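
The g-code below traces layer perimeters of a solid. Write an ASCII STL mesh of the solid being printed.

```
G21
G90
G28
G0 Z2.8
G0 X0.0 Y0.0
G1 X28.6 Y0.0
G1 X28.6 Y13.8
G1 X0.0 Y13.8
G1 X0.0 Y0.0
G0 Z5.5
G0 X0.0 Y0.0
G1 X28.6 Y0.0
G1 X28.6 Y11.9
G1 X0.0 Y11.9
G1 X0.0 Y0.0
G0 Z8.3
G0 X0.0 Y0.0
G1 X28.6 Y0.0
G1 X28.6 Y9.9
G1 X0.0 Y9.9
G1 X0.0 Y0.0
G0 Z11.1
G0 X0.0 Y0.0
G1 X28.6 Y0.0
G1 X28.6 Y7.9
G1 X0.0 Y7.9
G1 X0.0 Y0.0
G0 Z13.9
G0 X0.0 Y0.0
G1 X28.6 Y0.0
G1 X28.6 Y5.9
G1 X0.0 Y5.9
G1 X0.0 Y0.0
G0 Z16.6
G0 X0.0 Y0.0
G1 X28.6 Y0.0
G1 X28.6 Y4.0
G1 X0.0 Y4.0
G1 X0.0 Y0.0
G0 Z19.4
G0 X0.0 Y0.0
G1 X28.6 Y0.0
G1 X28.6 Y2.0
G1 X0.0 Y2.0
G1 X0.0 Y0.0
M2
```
solid part
  facet normal 0.0000 0.0000 -1.0000
    outer loop
      vertex 28.6 15.8 0.0
      vertex 28.6 0.0 0.0
      vertex 0.0 0.0 0.0
    endloop
  endfacet
  facet normal 0.0000 0.0000 -1.0000
    outer loop
      vertex 0.0 15.8 0.0
      vertex 28.6 15.8 0.0
      vertex 0.0 0.0 0.0
    endloop
  endfacet
  facet normal 0.0000 -1.0000 0.0000
    outer loop
      vertex 0.0 0.0 0.0
      vertex 28.6 0.0 0.0
      vertex 28.6 0.0 22.2
    endloop
  endfacet
  facet normal 0.0000 -1.0000 0.0000
    outer loop
      vertex 0.0 0.0 0.0
      vertex 28.6 0.0 22.2
      vertex 0.0 0.0 22.2
    endloop
  endfacet
  facet normal 0.0000 0.8147 0.5798
    outer loop
      vertex 0.0 0.0 22.2
      vertex 28.6 0.0 22.2
      vertex 28.6 15.8 0.0
    endloop
  endfacet
  facet normal 0.0000 0.8147 0.5798
    outer loop
      vertex 0.0 0.0 22.2
      vertex 28.6 15.8 0.0
      vertex 0.0 15.8 0.0
    endloop
  endfacet
  facet normal -1.0000 0.0000 0.0000
    outer loop
      vertex 0.0 0.0 22.2
      vertex 0.0 15.8 0.0
      vertex 0.0 0.0 0.0
    endloop
  endfacet
  facet normal 1.0000 0.0000 0.0000
    outer loop
      vertex 28.6 0.0 0.0
      vertex 28.6 15.8 0.0
      vertex 28.6 0.0 22.2
    endloop
  endfacet
endsolid part

The G0 Z moves step by Δz≈2.8 mm. The G1 loops shrink linearly with z, so the solid tapers from its base footprint up to z≈22.2. Closing with a flat bottom cap and the tapered top and triangulating gives 8 facets — a wedge (ramp): 28.6 × 15.8 mm base, rising to 22.2 mm along the y=0 edge and sloping linearly to z=0 at y=15.8.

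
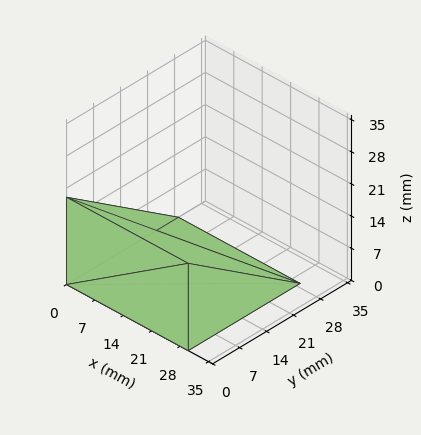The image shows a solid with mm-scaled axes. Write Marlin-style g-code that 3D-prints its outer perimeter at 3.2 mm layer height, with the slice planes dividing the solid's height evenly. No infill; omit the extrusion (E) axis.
Reading the render: the shape is a wedge (ramp): 30 × 29 mm base, rising to 19 mm along the y=0 edge and sloping linearly to z=0 at y=29 (dimensions read to the nearest mm from the axis ticks). For the g-code, the solid's height is divided into equal slices at the stated Δz and each level perimeter traced with G1 moves after a G0 lift.

; perimeter-only toolpath
G21 ; units = mm
G90 ; absolute positioning
G28 ; home
; layer 1
G0 Z3.2
G0 X0.0 Y0.0
G1 X30.0 Y0.0
G1 X30.0 Y24.2
G1 X0.0 Y24.2
G1 X0.0 Y0.0
; layer 2
G0 Z6.3
G0 X0.0 Y0.0
G1 X30.0 Y0.0
G1 X30.0 Y19.3
G1 X0.0 Y19.3
G1 X0.0 Y0.0
; layer 3
G0 Z9.5
G0 X0.0 Y0.0
G1 X30.0 Y0.0
G1 X30.0 Y14.5
G1 X0.0 Y14.5
G1 X0.0 Y0.0
; layer 4
G0 Z12.7
G0 X0.0 Y0.0
G1 X30.0 Y0.0
G1 X30.0 Y9.7
G1 X0.0 Y9.7
G1 X0.0 Y0.0
; layer 5
G0 Z15.8
G0 X0.0 Y0.0
G1 X30.0 Y0.0
G1 X30.0 Y4.8
G1 X0.0 Y4.8
G1 X0.0 Y0.0
M2 ; end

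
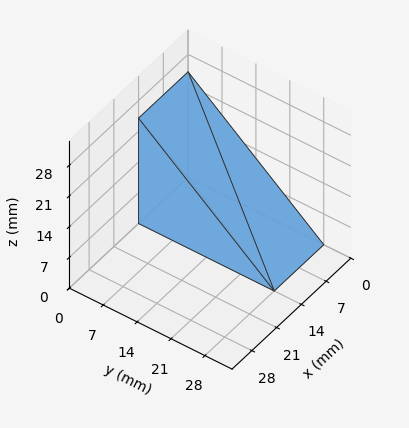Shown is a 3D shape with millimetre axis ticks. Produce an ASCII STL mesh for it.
Reading the render: the shape is a wedge (ramp): 14 × 28 mm base, rising to 24 mm along the y=0 edge and sloping linearly to z=0 at y=28 (dimensions read to the nearest mm from the axis ticks). For the STL, each face is triangulated and given an outward normal.

solid part
  facet normal 0.0000 0.0000 -1.0000
    outer loop
      vertex 14.00 28.00 0.00
      vertex 14.00 0.00 0.00
      vertex 0.00 0.00 0.00
    endloop
  endfacet
  facet normal 0.0000 0.0000 -1.0000
    outer loop
      vertex 0.00 28.00 0.00
      vertex 14.00 28.00 0.00
      vertex 0.00 0.00 0.00
    endloop
  endfacet
  facet normal 0.0000 -1.0000 0.0000
    outer loop
      vertex 0.00 0.00 0.00
      vertex 14.00 0.00 0.00
      vertex 14.00 0.00 24.00
    endloop
  endfacet
  facet normal 0.0000 -1.0000 0.0000
    outer loop
      vertex 0.00 0.00 0.00
      vertex 14.00 0.00 24.00
      vertex 0.00 0.00 24.00
    endloop
  endfacet
  facet normal 0.0000 0.6508 0.7593
    outer loop
      vertex 0.00 0.00 24.00
      vertex 14.00 0.00 24.00
      vertex 14.00 28.00 0.00
    endloop
  endfacet
  facet normal 0.0000 0.6508 0.7593
    outer loop
      vertex 0.00 0.00 24.00
      vertex 14.00 28.00 0.00
      vertex 0.00 28.00 0.00
    endloop
  endfacet
  facet normal -1.0000 0.0000 0.0000
    outer loop
      vertex 0.00 0.00 24.00
      vertex 0.00 28.00 0.00
      vertex 0.00 0.00 0.00
    endloop
  endfacet
  facet normal 1.0000 0.0000 0.0000
    outer loop
      vertex 14.00 0.00 0.00
      vertex 14.00 28.00 0.00
      vertex 14.00 0.00 24.00
    endloop
  endfacet
endsolid part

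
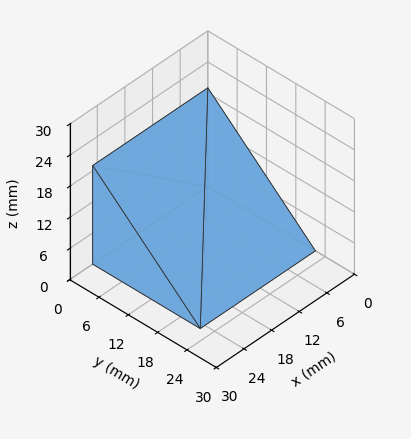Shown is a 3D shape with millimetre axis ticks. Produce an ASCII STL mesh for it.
Reading the render: the shape is a wedge (ramp): 25 × 22 mm base, rising to 19 mm along the y=0 edge and sloping linearly to z=0 at y=22 (dimensions read to the nearest mm from the axis ticks). For the STL, each face is triangulated and given an outward normal.

solid part
  facet normal 0.0000 0.0000 -1.0000
    outer loop
      vertex 25.0 22.0 0.0
      vertex 25.0 0.0 0.0
      vertex 0.0 0.0 0.0
    endloop
  endfacet
  facet normal 0.0000 0.0000 -1.0000
    outer loop
      vertex 0.0 22.0 0.0
      vertex 25.0 22.0 0.0
      vertex 0.0 0.0 0.0
    endloop
  endfacet
  facet normal 0.0000 -1.0000 0.0000
    outer loop
      vertex 0.0 0.0 0.0
      vertex 25.0 0.0 0.0
      vertex 25.0 0.0 19.0
    endloop
  endfacet
  facet normal 0.0000 -1.0000 0.0000
    outer loop
      vertex 0.0 0.0 0.0
      vertex 25.0 0.0 19.0
      vertex 0.0 0.0 19.0
    endloop
  endfacet
  facet normal 0.0000 0.6536 0.7568
    outer loop
      vertex 0.0 0.0 19.0
      vertex 25.0 0.0 19.0
      vertex 25.0 22.0 0.0
    endloop
  endfacet
  facet normal 0.0000 0.6536 0.7568
    outer loop
      vertex 0.0 0.0 19.0
      vertex 25.0 22.0 0.0
      vertex 0.0 22.0 0.0
    endloop
  endfacet
  facet normal -1.0000 0.0000 0.0000
    outer loop
      vertex 0.0 0.0 19.0
      vertex 0.0 22.0 0.0
      vertex 0.0 0.0 0.0
    endloop
  endfacet
  facet normal 1.0000 0.0000 0.0000
    outer loop
      vertex 25.0 0.0 0.0
      vertex 25.0 22.0 0.0
      vertex 25.0 0.0 19.0
    endloop
  endfacet
endsolid part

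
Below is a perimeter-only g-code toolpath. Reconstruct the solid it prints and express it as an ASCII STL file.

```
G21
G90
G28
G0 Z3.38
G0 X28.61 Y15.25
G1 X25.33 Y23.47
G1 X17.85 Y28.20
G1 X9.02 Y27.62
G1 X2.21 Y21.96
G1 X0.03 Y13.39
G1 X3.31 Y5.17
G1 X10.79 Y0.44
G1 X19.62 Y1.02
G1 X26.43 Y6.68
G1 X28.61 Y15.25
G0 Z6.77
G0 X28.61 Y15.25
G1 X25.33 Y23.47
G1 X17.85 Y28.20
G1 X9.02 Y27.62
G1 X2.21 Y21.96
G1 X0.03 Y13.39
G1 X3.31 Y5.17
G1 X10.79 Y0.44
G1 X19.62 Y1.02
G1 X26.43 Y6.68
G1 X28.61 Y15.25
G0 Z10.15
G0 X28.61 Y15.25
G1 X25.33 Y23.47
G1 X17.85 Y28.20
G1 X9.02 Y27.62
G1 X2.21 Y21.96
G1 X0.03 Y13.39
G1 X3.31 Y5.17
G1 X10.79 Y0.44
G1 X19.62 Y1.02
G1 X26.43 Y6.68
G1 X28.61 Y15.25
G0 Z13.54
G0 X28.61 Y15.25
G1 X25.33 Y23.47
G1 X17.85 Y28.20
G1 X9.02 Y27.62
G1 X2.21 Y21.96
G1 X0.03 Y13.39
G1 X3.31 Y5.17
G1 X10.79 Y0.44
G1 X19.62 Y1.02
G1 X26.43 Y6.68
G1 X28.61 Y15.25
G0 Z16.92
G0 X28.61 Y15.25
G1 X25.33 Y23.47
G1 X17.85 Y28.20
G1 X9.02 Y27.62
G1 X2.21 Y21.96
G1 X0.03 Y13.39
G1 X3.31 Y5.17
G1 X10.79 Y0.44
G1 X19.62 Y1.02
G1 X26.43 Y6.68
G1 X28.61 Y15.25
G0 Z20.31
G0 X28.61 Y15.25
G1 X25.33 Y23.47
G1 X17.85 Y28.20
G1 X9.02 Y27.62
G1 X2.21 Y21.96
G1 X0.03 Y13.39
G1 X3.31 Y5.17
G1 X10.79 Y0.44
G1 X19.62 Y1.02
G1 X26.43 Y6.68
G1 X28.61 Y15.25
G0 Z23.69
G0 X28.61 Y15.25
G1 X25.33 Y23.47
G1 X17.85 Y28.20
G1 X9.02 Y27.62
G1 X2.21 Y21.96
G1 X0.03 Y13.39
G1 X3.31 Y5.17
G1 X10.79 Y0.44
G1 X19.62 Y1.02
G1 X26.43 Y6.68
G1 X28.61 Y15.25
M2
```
solid part
  facet normal 0.0000 0.0000 -1.0000
    outer loop
      vertex 17.85 28.20 0.00
      vertex 25.33 23.47 0.00
      vertex 28.61 15.25 0.00
    endloop
  endfacet
  facet normal 0.0000 0.0000 -1.0000
    outer loop
      vertex 9.02 27.62 0.00
      vertex 17.85 28.20 0.00
      vertex 28.61 15.25 0.00
    endloop
  endfacet
  facet normal 0.0000 0.0000 -1.0000
    outer loop
      vertex 2.21 21.96 0.00
      vertex 9.02 27.62 0.00
      vertex 28.61 15.25 0.00
    endloop
  endfacet
  facet normal 0.0000 0.0000 -1.0000
    outer loop
      vertex 0.03 13.39 0.00
      vertex 2.21 21.96 0.00
      vertex 28.61 15.25 0.00
    endloop
  endfacet
  facet normal 0.0000 0.0000 -1.0000
    outer loop
      vertex 3.31 5.17 0.00
      vertex 0.03 13.39 0.00
      vertex 28.61 15.25 0.00
    endloop
  endfacet
  facet normal 0.0000 0.0000 -1.0000
    outer loop
      vertex 10.79 0.44 0.00
      vertex 3.31 5.17 0.00
      vertex 28.61 15.25 0.00
    endloop
  endfacet
  facet normal 0.0000 0.0000 -1.0000
    outer loop
      vertex 19.62 1.02 0.00
      vertex 10.79 0.44 0.00
      vertex 28.61 15.25 0.00
    endloop
  endfacet
  facet normal 0.0000 0.0000 -1.0000
    outer loop
      vertex 26.43 6.68 0.00
      vertex 19.62 1.02 0.00
      vertex 28.61 15.25 0.00
    endloop
  endfacet
  facet normal 0.0000 0.0000 1.0000
    outer loop
      vertex 28.61 15.25 23.69
      vertex 25.33 23.47 23.69
      vertex 17.85 28.20 23.69
    endloop
  endfacet
  facet normal 0.0000 0.0000 1.0000
    outer loop
      vertex 28.61 15.25 23.69
      vertex 17.85 28.20 23.69
      vertex 9.02 27.62 23.69
    endloop
  endfacet
  facet normal 0.0000 0.0000 1.0000
    outer loop
      vertex 28.61 15.25 23.69
      vertex 9.02 27.62 23.69
      vertex 2.21 21.96 23.69
    endloop
  endfacet
  facet normal 0.0000 0.0000 1.0000
    outer loop
      vertex 28.61 15.25 23.69
      vertex 2.21 21.96 23.69
      vertex 0.03 13.39 23.69
    endloop
  endfacet
  facet normal 0.0000 0.0000 1.0000
    outer loop
      vertex 28.61 15.25 23.69
      vertex 0.03 13.39 23.69
      vertex 3.31 5.17 23.69
    endloop
  endfacet
  facet normal 0.0000 0.0000 1.0000
    outer loop
      vertex 28.61 15.25 23.69
      vertex 3.31 5.17 23.69
      vertex 10.79 0.44 23.69
    endloop
  endfacet
  facet normal 0.0000 0.0000 1.0000
    outer loop
      vertex 28.61 15.25 23.69
      vertex 10.79 0.44 23.69
      vertex 19.62 1.02 23.69
    endloop
  endfacet
  facet normal 0.0000 0.0000 1.0000
    outer loop
      vertex 28.61 15.25 23.69
      vertex 19.62 1.02 23.69
      vertex 26.43 6.68 23.69
    endloop
  endfacet
  facet normal 0.9288 0.3706 0.0000
    outer loop
      vertex 28.61 15.25 0.00
      vertex 25.33 23.47 0.00
      vertex 25.33 23.47 23.69
    endloop
  endfacet
  facet normal 0.9288 0.3706 0.0000
    outer loop
      vertex 28.61 15.25 0.00
      vertex 25.33 23.47 23.69
      vertex 28.61 15.25 23.69
    endloop
  endfacet
  facet normal 0.5345 0.8452 0.0000
    outer loop
      vertex 25.33 23.47 0.00
      vertex 17.85 28.20 0.00
      vertex 17.85 28.20 23.69
    endloop
  endfacet
  facet normal 0.5345 0.8452 0.0000
    outer loop
      vertex 25.33 23.47 0.00
      vertex 17.85 28.20 23.69
      vertex 25.33 23.47 23.69
    endloop
  endfacet
  facet normal -0.0655 0.9978 0.0000
    outer loop
      vertex 17.85 28.20 0.00
      vertex 9.02 27.62 0.00
      vertex 9.02 27.62 23.69
    endloop
  endfacet
  facet normal -0.0655 0.9978 0.0000
    outer loop
      vertex 17.85 28.20 0.00
      vertex 9.02 27.62 23.69
      vertex 17.85 28.20 23.69
    endloop
  endfacet
  facet normal -0.6392 0.7691 0.0000
    outer loop
      vertex 9.02 27.62 0.00
      vertex 2.21 21.96 0.00
      vertex 2.21 21.96 23.69
    endloop
  endfacet
  facet normal -0.6392 0.7691 0.0000
    outer loop
      vertex 9.02 27.62 0.00
      vertex 2.21 21.96 23.69
      vertex 9.02 27.62 23.69
    endloop
  endfacet
  facet normal -0.9691 0.2465 0.0000
    outer loop
      vertex 2.21 21.96 0.00
      vertex 0.03 13.39 0.00
      vertex 0.03 13.39 23.69
    endloop
  endfacet
  facet normal -0.9691 0.2465 0.0000
    outer loop
      vertex 2.21 21.96 0.00
      vertex 0.03 13.39 23.69
      vertex 2.21 21.96 23.69
    endloop
  endfacet
  facet normal -0.9288 -0.3706 0.0000
    outer loop
      vertex 0.03 13.39 0.00
      vertex 3.31 5.17 0.00
      vertex 3.31 5.17 23.69
    endloop
  endfacet
  facet normal -0.9288 -0.3706 0.0000
    outer loop
      vertex 0.03 13.39 0.00
      vertex 3.31 5.17 23.69
      vertex 0.03 13.39 23.69
    endloop
  endfacet
  facet normal -0.5345 -0.8452 0.0000
    outer loop
      vertex 3.31 5.17 0.00
      vertex 10.79 0.44 0.00
      vertex 10.79 0.44 23.69
    endloop
  endfacet
  facet normal -0.5345 -0.8452 0.0000
    outer loop
      vertex 3.31 5.17 0.00
      vertex 10.79 0.44 23.69
      vertex 3.31 5.17 23.69
    endloop
  endfacet
  facet normal 0.0655 -0.9978 0.0000
    outer loop
      vertex 10.79 0.44 0.00
      vertex 19.62 1.02 0.00
      vertex 19.62 1.02 23.69
    endloop
  endfacet
  facet normal 0.0655 -0.9978 0.0000
    outer loop
      vertex 10.79 0.44 0.00
      vertex 19.62 1.02 23.69
      vertex 10.79 0.44 23.69
    endloop
  endfacet
  facet normal 0.6392 -0.7691 0.0000
    outer loop
      vertex 19.62 1.02 0.00
      vertex 26.43 6.68 0.00
      vertex 26.43 6.68 23.69
    endloop
  endfacet
  facet normal 0.6392 -0.7691 0.0000
    outer loop
      vertex 19.62 1.02 0.00
      vertex 26.43 6.68 23.69
      vertex 19.62 1.02 23.69
    endloop
  endfacet
  facet normal 0.9691 -0.2465 0.0000
    outer loop
      vertex 26.43 6.68 0.00
      vertex 28.61 15.25 0.00
      vertex 28.61 15.25 23.69
    endloop
  endfacet
  facet normal 0.9691 -0.2465 0.0000
    outer loop
      vertex 26.43 6.68 0.00
      vertex 28.61 15.25 23.69
      vertex 26.43 6.68 23.69
    endloop
  endfacet
endsolid part

The G0 Z moves step by Δz≈3.38 mm. Every layer's G1 loop is the same polygon, so the solid is a straight extrusion of it from z=0 to z≈23.7. Closing with flat bottom and top caps and triangulating gives 36 facets — a regular 10-sided prism (a cylinder approximated with 10 flat sides), circumscribed radius ≈ 14.3 mm, height ≈ 23.7 mm.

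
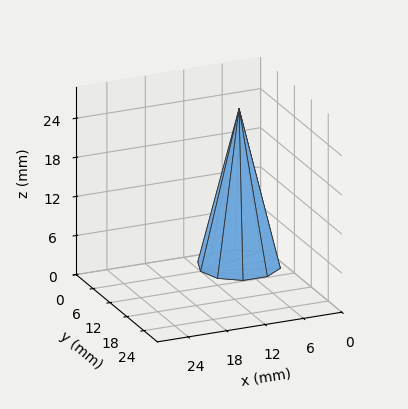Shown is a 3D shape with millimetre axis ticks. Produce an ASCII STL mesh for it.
Reading the render: the shape is a regular 10-sided pyramid, base circumscribed radius ≈ 6 mm, apex at z ≈ 24 mm (dimensions read to the nearest mm from the axis ticks). For the STL, each face is triangulated and given an outward normal.

solid part
  facet normal 0.0000 0.0000 -1.0000
    outer loop
      vertex 7.9 11.7 0.0
      vertex 10.9 9.5 0.0
      vertex 12.0 6.0 0.0
    endloop
  endfacet
  facet normal 0.0000 0.0000 -1.0000
    outer loop
      vertex 4.1 11.7 0.0
      vertex 7.9 11.7 0.0
      vertex 12.0 6.0 0.0
    endloop
  endfacet
  facet normal 0.0000 0.0000 -1.0000
    outer loop
      vertex 1.1 9.5 0.0
      vertex 4.1 11.7 0.0
      vertex 12.0 6.0 0.0
    endloop
  endfacet
  facet normal 0.0000 0.0000 -1.0000
    outer loop
      vertex 0.0 6.0 0.0
      vertex 1.1 9.5 0.0
      vertex 12.0 6.0 0.0
    endloop
  endfacet
  facet normal 0.0000 0.0000 -1.0000
    outer loop
      vertex 1.1 2.5 0.0
      vertex 0.0 6.0 0.0
      vertex 12.0 6.0 0.0
    endloop
  endfacet
  facet normal 0.0000 0.0000 -1.0000
    outer loop
      vertex 4.1 0.3 0.0
      vertex 1.1 2.5 0.0
      vertex 12.0 6.0 0.0
    endloop
  endfacet
  facet normal 0.0000 0.0000 -1.0000
    outer loop
      vertex 7.9 0.3 0.0
      vertex 4.1 0.3 0.0
      vertex 12.0 6.0 0.0
    endloop
  endfacet
  facet normal 0.0000 0.0000 -1.0000
    outer loop
      vertex 10.9 2.5 0.0
      vertex 7.9 0.3 0.0
      vertex 12.0 6.0 0.0
    endloop
  endfacet
  facet normal 0.9280 0.2916 0.2320
    outer loop
      vertex 12.0 6.0 0.0
      vertex 10.9 9.5 0.0
      vertex 6.0 6.0 24.0
    endloop
  endfacet
  facet normal 0.5753 0.7844 0.2318
    outer loop
      vertex 10.9 9.5 0.0
      vertex 7.9 11.7 0.0
      vertex 6.0 6.0 24.0
    endloop
  endfacet
  facet normal 0.0000 0.9729 0.2311
    outer loop
      vertex 7.9 11.7 0.0
      vertex 4.1 11.7 0.0
      vertex 6.0 6.0 24.0
    endloop
  endfacet
  facet normal -0.5753 0.7844 0.2318
    outer loop
      vertex 4.1 11.7 0.0
      vertex 1.1 9.5 0.0
      vertex 6.0 6.0 24.0
    endloop
  endfacet
  facet normal -0.9280 0.2916 0.2320
    outer loop
      vertex 1.1 9.5 0.0
      vertex 0.0 6.0 0.0
      vertex 6.0 6.0 24.0
    endloop
  endfacet
  facet normal -0.9280 -0.2916 0.2320
    outer loop
      vertex 0.0 6.0 0.0
      vertex 1.1 2.5 0.0
      vertex 6.0 6.0 24.0
    endloop
  endfacet
  facet normal -0.5753 -0.7844 0.2318
    outer loop
      vertex 1.1 2.5 0.0
      vertex 4.1 0.3 0.0
      vertex 6.0 6.0 24.0
    endloop
  endfacet
  facet normal 0.0000 -0.9729 0.2311
    outer loop
      vertex 4.1 0.3 0.0
      vertex 7.9 0.3 0.0
      vertex 6.0 6.0 24.0
    endloop
  endfacet
  facet normal 0.5753 -0.7844 0.2318
    outer loop
      vertex 7.9 0.3 0.0
      vertex 10.9 2.5 0.0
      vertex 6.0 6.0 24.0
    endloop
  endfacet
  facet normal 0.9280 -0.2916 0.2320
    outer loop
      vertex 10.9 2.5 0.0
      vertex 12.0 6.0 0.0
      vertex 6.0 6.0 24.0
    endloop
  endfacet
endsolid part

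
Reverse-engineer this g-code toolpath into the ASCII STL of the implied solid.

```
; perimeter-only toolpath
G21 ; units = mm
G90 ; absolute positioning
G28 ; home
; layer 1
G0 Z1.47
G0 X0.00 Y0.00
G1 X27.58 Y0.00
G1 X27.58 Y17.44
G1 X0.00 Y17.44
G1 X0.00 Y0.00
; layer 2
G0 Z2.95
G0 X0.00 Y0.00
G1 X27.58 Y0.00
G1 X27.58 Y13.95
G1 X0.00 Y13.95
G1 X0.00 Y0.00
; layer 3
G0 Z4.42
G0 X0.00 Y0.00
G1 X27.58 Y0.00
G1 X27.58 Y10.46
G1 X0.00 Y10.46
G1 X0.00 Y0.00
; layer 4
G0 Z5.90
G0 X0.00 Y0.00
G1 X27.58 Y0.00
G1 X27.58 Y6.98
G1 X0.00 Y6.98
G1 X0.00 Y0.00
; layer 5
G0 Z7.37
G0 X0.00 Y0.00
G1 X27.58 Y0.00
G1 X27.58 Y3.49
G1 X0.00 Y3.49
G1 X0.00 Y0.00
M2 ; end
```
solid part
  facet normal 0.0000 0.0000 -1.0000
    outer loop
      vertex 27.58 20.93 0.00
      vertex 27.58 0.00 0.00
      vertex 0.00 0.00 0.00
    endloop
  endfacet
  facet normal 0.0000 0.0000 -1.0000
    outer loop
      vertex 0.00 20.93 0.00
      vertex 27.58 20.93 0.00
      vertex 0.00 0.00 0.00
    endloop
  endfacet
  facet normal 0.0000 -1.0000 0.0000
    outer loop
      vertex 0.00 0.00 0.00
      vertex 27.58 0.00 0.00
      vertex 27.58 0.00 8.85
    endloop
  endfacet
  facet normal 0.0000 -1.0000 0.0000
    outer loop
      vertex 0.00 0.00 0.00
      vertex 27.58 0.00 8.85
      vertex 0.00 0.00 8.85
    endloop
  endfacet
  facet normal 0.0000 0.3895 0.9210
    outer loop
      vertex 0.00 0.00 8.85
      vertex 27.58 0.00 8.85
      vertex 27.58 20.93 0.00
    endloop
  endfacet
  facet normal 0.0000 0.3895 0.9210
    outer loop
      vertex 0.00 0.00 8.85
      vertex 27.58 20.93 0.00
      vertex 0.00 20.93 0.00
    endloop
  endfacet
  facet normal -1.0000 0.0000 0.0000
    outer loop
      vertex 0.00 0.00 8.85
      vertex 0.00 20.93 0.00
      vertex 0.00 0.00 0.00
    endloop
  endfacet
  facet normal 1.0000 0.0000 0.0000
    outer loop
      vertex 27.58 0.00 0.00
      vertex 27.58 20.93 0.00
      vertex 27.58 0.00 8.85
    endloop
  endfacet
endsolid part

The G0 Z moves step by Δz≈1.47 mm. The G1 loops shrink linearly with z, so the solid tapers from its base footprint up to z≈8.85. Closing with a flat bottom cap and the tapered top and triangulating gives 8 facets — a wedge (ramp): 27.6 × 20.9 mm base, rising to 8.85 mm along the y=0 edge and sloping linearly to z=0 at y=20.9.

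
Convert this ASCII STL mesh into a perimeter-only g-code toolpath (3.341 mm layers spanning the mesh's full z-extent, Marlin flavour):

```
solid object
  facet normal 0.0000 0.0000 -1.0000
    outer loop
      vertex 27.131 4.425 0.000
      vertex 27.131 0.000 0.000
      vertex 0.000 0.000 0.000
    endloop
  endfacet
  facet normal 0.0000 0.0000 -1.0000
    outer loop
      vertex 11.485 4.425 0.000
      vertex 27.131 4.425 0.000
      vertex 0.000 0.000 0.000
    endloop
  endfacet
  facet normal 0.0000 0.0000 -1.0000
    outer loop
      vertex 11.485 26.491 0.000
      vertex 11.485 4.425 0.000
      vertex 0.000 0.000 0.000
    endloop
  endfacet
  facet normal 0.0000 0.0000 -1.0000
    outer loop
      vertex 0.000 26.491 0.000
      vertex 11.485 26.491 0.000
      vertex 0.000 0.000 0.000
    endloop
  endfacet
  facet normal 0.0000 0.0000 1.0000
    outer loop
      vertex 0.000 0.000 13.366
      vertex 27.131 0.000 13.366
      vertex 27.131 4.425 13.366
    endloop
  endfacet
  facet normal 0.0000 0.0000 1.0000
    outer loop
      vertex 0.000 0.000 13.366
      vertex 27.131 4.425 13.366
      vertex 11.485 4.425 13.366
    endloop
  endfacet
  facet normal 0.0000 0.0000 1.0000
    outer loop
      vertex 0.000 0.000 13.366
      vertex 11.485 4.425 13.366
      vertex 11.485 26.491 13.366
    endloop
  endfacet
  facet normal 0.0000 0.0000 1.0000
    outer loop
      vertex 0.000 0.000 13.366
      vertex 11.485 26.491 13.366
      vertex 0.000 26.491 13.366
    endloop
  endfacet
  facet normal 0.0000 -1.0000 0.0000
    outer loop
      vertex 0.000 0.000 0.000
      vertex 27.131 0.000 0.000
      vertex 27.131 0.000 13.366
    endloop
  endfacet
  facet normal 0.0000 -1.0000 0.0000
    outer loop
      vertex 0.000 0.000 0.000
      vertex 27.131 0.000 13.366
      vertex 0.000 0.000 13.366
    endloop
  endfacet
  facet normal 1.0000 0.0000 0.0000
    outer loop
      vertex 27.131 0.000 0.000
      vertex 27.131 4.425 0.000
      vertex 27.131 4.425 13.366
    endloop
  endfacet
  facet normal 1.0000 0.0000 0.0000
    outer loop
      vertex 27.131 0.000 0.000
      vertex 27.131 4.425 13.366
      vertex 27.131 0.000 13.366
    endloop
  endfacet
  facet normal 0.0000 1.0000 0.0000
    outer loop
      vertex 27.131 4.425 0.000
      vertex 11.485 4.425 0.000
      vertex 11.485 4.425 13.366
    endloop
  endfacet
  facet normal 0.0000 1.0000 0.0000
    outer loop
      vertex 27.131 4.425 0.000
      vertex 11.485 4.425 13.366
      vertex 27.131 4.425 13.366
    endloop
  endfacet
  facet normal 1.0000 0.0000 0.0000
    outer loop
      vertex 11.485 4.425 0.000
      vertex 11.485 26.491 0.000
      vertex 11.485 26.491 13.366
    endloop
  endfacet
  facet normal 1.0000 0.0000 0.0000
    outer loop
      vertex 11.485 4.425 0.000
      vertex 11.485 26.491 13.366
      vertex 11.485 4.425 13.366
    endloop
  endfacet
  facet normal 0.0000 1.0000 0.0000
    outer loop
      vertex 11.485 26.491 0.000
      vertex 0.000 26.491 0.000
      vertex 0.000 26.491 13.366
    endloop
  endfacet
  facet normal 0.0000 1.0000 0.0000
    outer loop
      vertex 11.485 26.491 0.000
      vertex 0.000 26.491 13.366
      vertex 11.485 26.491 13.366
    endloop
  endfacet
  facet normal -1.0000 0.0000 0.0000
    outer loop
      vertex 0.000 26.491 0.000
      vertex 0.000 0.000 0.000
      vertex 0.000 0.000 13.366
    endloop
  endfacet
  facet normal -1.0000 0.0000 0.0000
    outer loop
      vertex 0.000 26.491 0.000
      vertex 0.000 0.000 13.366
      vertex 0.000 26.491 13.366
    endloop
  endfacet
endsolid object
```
; perimeter-only toolpath
G21 ; units = mm
G90 ; absolute positioning
G28 ; home
; layer 1
G0 Z3.341
G0 X0.000 Y0.000
G1 X27.131 Y0.000
G1 X27.131 Y4.425
G1 X11.485 Y4.425
G1 X11.485 Y26.491
G1 X0.000 Y26.491
G1 X0.000 Y0.000
; layer 2
G0 Z6.683
G0 X0.000 Y0.000
G1 X27.131 Y0.000
G1 X27.131 Y4.425
G1 X11.485 Y4.425
G1 X11.485 Y26.491
G1 X0.000 Y26.491
G1 X0.000 Y0.000
; layer 3
G0 Z10.024
G0 X0.000 Y0.000
G1 X27.131 Y0.000
G1 X27.131 Y4.425
G1 X11.485 Y4.425
G1 X11.485 Y26.491
G1 X0.000 Y26.491
G1 X0.000 Y0.000
; layer 4
G0 Z13.366
G0 X0.000 Y0.000
G1 X27.131 Y0.000
G1 X27.131 Y4.425
G1 X11.485 Y4.425
G1 X11.485 Y26.491
G1 X0.000 Y26.491
G1 X0.000 Y0.000
M2 ; end

The solid is an L-shaped prism: outer 27.1 × 26.5 mm, arm thicknesses ≈ 4.42 mm (horizontal) and 11.5 mm (vertical), extruded 13.4 mm in z. Slicing at Δz = 3.341 mm — 4 equal slices spanning the solid's height, so layer i sits at z = i·h/4 — gives 4 non-empty perimeters. Each is a 6-segment closed polygon; G0 lifts to the layer z and rapids to the start vertex, then G1 traces the edges.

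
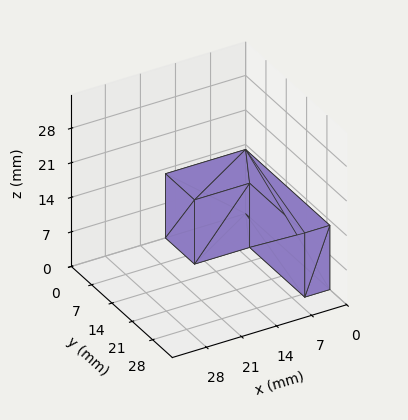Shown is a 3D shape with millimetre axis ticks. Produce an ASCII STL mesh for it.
Reading the render: the shape is an L-shaped prism: outer 16 × 29 mm, arm thicknesses ≈ 10 mm (horizontal) and 5 mm (vertical), extruded 13 mm in z (dimensions read to the nearest mm from the axis ticks). For the STL, each face is triangulated and given an outward normal.

solid part
  facet normal 0.0000 0.0000 -1.0000
    outer loop
      vertex 16.00 10.00 0.00
      vertex 16.00 0.00 0.00
      vertex 0.00 0.00 0.00
    endloop
  endfacet
  facet normal 0.0000 0.0000 -1.0000
    outer loop
      vertex 5.00 10.00 0.00
      vertex 16.00 10.00 0.00
      vertex 0.00 0.00 0.00
    endloop
  endfacet
  facet normal 0.0000 0.0000 -1.0000
    outer loop
      vertex 5.00 29.00 0.00
      vertex 5.00 10.00 0.00
      vertex 0.00 0.00 0.00
    endloop
  endfacet
  facet normal 0.0000 0.0000 -1.0000
    outer loop
      vertex 0.00 29.00 0.00
      vertex 5.00 29.00 0.00
      vertex 0.00 0.00 0.00
    endloop
  endfacet
  facet normal 0.0000 0.0000 1.0000
    outer loop
      vertex 0.00 0.00 13.00
      vertex 16.00 0.00 13.00
      vertex 16.00 10.00 13.00
    endloop
  endfacet
  facet normal 0.0000 0.0000 1.0000
    outer loop
      vertex 0.00 0.00 13.00
      vertex 16.00 10.00 13.00
      vertex 5.00 10.00 13.00
    endloop
  endfacet
  facet normal 0.0000 0.0000 1.0000
    outer loop
      vertex 0.00 0.00 13.00
      vertex 5.00 10.00 13.00
      vertex 5.00 29.00 13.00
    endloop
  endfacet
  facet normal 0.0000 0.0000 1.0000
    outer loop
      vertex 0.00 0.00 13.00
      vertex 5.00 29.00 13.00
      vertex 0.00 29.00 13.00
    endloop
  endfacet
  facet normal 0.0000 -1.0000 0.0000
    outer loop
      vertex 0.00 0.00 0.00
      vertex 16.00 0.00 0.00
      vertex 16.00 0.00 13.00
    endloop
  endfacet
  facet normal 0.0000 -1.0000 0.0000
    outer loop
      vertex 0.00 0.00 0.00
      vertex 16.00 0.00 13.00
      vertex 0.00 0.00 13.00
    endloop
  endfacet
  facet normal 1.0000 0.0000 0.0000
    outer loop
      vertex 16.00 0.00 0.00
      vertex 16.00 10.00 0.00
      vertex 16.00 10.00 13.00
    endloop
  endfacet
  facet normal 1.0000 0.0000 0.0000
    outer loop
      vertex 16.00 0.00 0.00
      vertex 16.00 10.00 13.00
      vertex 16.00 0.00 13.00
    endloop
  endfacet
  facet normal 0.0000 1.0000 0.0000
    outer loop
      vertex 16.00 10.00 0.00
      vertex 5.00 10.00 0.00
      vertex 5.00 10.00 13.00
    endloop
  endfacet
  facet normal 0.0000 1.0000 0.0000
    outer loop
      vertex 16.00 10.00 0.00
      vertex 5.00 10.00 13.00
      vertex 16.00 10.00 13.00
    endloop
  endfacet
  facet normal 1.0000 0.0000 0.0000
    outer loop
      vertex 5.00 10.00 0.00
      vertex 5.00 29.00 0.00
      vertex 5.00 29.00 13.00
    endloop
  endfacet
  facet normal 1.0000 0.0000 0.0000
    outer loop
      vertex 5.00 10.00 0.00
      vertex 5.00 29.00 13.00
      vertex 5.00 10.00 13.00
    endloop
  endfacet
  facet normal 0.0000 1.0000 0.0000
    outer loop
      vertex 5.00 29.00 0.00
      vertex 0.00 29.00 0.00
      vertex 0.00 29.00 13.00
    endloop
  endfacet
  facet normal 0.0000 1.0000 0.0000
    outer loop
      vertex 5.00 29.00 0.00
      vertex 0.00 29.00 13.00
      vertex 5.00 29.00 13.00
    endloop
  endfacet
  facet normal -1.0000 0.0000 0.0000
    outer loop
      vertex 0.00 29.00 0.00
      vertex 0.00 0.00 0.00
      vertex 0.00 0.00 13.00
    endloop
  endfacet
  facet normal -1.0000 0.0000 0.0000
    outer loop
      vertex 0.00 29.00 0.00
      vertex 0.00 0.00 13.00
      vertex 0.00 29.00 13.00
    endloop
  endfacet
endsolid part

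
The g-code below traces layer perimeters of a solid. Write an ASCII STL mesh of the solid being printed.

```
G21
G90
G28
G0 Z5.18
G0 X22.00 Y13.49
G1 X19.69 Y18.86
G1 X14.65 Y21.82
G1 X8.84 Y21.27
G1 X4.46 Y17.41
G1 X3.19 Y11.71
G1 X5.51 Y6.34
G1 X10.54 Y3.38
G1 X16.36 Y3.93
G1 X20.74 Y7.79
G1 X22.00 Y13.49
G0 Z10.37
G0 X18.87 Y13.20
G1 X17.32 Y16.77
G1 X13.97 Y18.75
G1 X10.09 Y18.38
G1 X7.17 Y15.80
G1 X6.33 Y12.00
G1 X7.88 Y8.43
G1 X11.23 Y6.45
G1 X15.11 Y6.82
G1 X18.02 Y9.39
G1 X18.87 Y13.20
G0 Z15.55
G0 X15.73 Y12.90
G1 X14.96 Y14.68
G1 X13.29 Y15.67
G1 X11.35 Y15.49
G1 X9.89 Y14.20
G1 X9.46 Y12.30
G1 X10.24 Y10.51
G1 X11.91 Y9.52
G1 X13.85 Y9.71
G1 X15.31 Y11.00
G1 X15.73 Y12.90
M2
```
solid part
  facet normal 0.0000 0.0000 -1.0000
    outer loop
      vertex 15.34 24.90 0.00
      vertex 22.05 20.94 0.00
      vertex 25.14 13.79 0.00
    endloop
  endfacet
  facet normal 0.0000 0.0000 -1.0000
    outer loop
      vertex 7.59 24.16 0.00
      vertex 15.34 24.90 0.00
      vertex 25.14 13.79 0.00
    endloop
  endfacet
  facet normal 0.0000 0.0000 -1.0000
    outer loop
      vertex 1.75 19.01 0.00
      vertex 7.59 24.16 0.00
      vertex 25.14 13.79 0.00
    endloop
  endfacet
  facet normal 0.0000 0.0000 -1.0000
    outer loop
      vertex 0.06 11.41 0.00
      vertex 1.75 19.01 0.00
      vertex 25.14 13.79 0.00
    endloop
  endfacet
  facet normal 0.0000 0.0000 -1.0000
    outer loop
      vertex 3.15 4.26 0.00
      vertex 0.06 11.41 0.00
      vertex 25.14 13.79 0.00
    endloop
  endfacet
  facet normal 0.0000 0.0000 -1.0000
    outer loop
      vertex 9.86 0.30 0.00
      vertex 3.15 4.26 0.00
      vertex 25.14 13.79 0.00
    endloop
  endfacet
  facet normal 0.0000 0.0000 -1.0000
    outer loop
      vertex 17.61 1.04 0.00
      vertex 9.86 0.30 0.00
      vertex 25.14 13.79 0.00
    endloop
  endfacet
  facet normal 0.0000 0.0000 -1.0000
    outer loop
      vertex 23.45 6.19 0.00
      vertex 17.61 1.04 0.00
      vertex 25.14 13.79 0.00
    endloop
  endfacet
  facet normal 0.7947 0.3435 0.5005
    outer loop
      vertex 25.14 13.79 0.00
      vertex 22.05 20.94 0.00
      vertex 12.60 12.60 20.73
    endloop
  endfacet
  facet normal 0.4400 0.7456 0.5005
    outer loop
      vertex 22.05 20.94 0.00
      vertex 15.34 24.90 0.00
      vertex 12.60 12.60 20.73
    endloop
  endfacet
  facet normal -0.0823 0.8618 0.5005
    outer loop
      vertex 15.34 24.90 0.00
      vertex 7.59 24.16 0.00
      vertex 12.60 12.60 20.73
    endloop
  endfacet
  facet normal -0.5726 0.6493 0.5005
    outer loop
      vertex 7.59 24.16 0.00
      vertex 1.75 19.01 0.00
      vertex 12.60 12.60 20.73
    endloop
  endfacet
  facet normal -0.8451 0.1879 0.5004
    outer loop
      vertex 1.75 19.01 0.00
      vertex 0.06 11.41 0.00
      vertex 12.60 12.60 20.73
    endloop
  endfacet
  facet normal -0.7947 -0.3435 0.5005
    outer loop
      vertex 0.06 11.41 0.00
      vertex 3.15 4.26 0.00
      vertex 12.60 12.60 20.73
    endloop
  endfacet
  facet normal -0.4400 -0.7456 0.5005
    outer loop
      vertex 3.15 4.26 0.00
      vertex 9.86 0.30 0.00
      vertex 12.60 12.60 20.73
    endloop
  endfacet
  facet normal 0.0823 -0.8618 0.5005
    outer loop
      vertex 9.86 0.30 0.00
      vertex 17.61 1.04 0.00
      vertex 12.60 12.60 20.73
    endloop
  endfacet
  facet normal 0.5726 -0.6493 0.5005
    outer loop
      vertex 17.61 1.04 0.00
      vertex 23.45 6.19 0.00
      vertex 12.60 12.60 20.73
    endloop
  endfacet
  facet normal 0.8451 -0.1879 0.5004
    outer loop
      vertex 23.45 6.19 0.00
      vertex 25.14 13.79 0.00
      vertex 12.60 12.60 20.73
    endloop
  endfacet
endsolid part

The G0 Z moves step by Δz≈5.18 mm. The G1 loops shrink linearly with z, so the solid tapers from its base footprint up to z≈20.7. Closing with a flat bottom cap and the tapered top and triangulating gives 18 facets — a regular 10-sided pyramid, base circumscribed radius ≈ 12.6 mm, apex at z ≈ 20.7 mm.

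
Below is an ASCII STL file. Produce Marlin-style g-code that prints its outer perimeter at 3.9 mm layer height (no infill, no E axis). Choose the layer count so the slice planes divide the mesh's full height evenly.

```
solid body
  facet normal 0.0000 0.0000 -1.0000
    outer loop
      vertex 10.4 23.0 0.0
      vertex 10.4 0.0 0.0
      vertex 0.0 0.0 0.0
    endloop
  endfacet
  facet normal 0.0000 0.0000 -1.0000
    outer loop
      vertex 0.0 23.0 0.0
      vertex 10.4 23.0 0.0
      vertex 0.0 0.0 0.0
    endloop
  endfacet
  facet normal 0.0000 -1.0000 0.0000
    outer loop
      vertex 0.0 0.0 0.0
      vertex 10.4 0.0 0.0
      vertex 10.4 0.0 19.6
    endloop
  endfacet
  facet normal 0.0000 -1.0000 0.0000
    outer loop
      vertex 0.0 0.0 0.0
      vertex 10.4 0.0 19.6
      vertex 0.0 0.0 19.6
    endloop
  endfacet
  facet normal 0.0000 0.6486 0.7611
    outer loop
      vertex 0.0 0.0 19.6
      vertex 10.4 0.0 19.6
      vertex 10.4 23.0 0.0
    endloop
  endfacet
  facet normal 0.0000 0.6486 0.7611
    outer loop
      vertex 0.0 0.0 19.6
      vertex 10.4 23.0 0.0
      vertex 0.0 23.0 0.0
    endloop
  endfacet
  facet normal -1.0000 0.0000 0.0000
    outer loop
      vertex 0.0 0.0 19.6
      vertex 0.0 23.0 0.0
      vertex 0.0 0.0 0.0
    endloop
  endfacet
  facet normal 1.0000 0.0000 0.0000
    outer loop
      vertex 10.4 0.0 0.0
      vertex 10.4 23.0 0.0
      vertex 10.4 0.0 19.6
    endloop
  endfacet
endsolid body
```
; perimeter-only toolpath
G21 ; units = mm
G90 ; absolute positioning
G28 ; home
; layer 1
G0 Z3.9
G0 X0.0 Y0.0
G1 X10.4 Y0.0
G1 X10.4 Y18.4
G1 X0.0 Y18.4
G1 X0.0 Y0.0
; layer 2
G0 Z7.8
G0 X0.0 Y0.0
G1 X10.4 Y0.0
G1 X10.4 Y13.8
G1 X0.0 Y13.8
G1 X0.0 Y0.0
; layer 3
G0 Z11.8
G0 X0.0 Y0.0
G1 X10.4 Y0.0
G1 X10.4 Y9.2
G1 X0.0 Y9.2
G1 X0.0 Y0.0
; layer 4
G0 Z15.7
G0 X0.0 Y0.0
G1 X10.4 Y0.0
G1 X10.4 Y4.6
G1 X0.0 Y4.6
G1 X0.0 Y0.0
M2 ; end

The solid is a wedge (ramp): 10.4 × 23 mm base, rising to 19.6 mm along the y=0 edge and sloping linearly to z=0 at y=23. Slicing at Δz = 3.9 mm — 5 equal slices spanning the solid's height, so layer i sits at z = i·h/5 — gives 4 non-empty perimeters. Each is a 4-segment closed polygon; G0 lifts to the layer z and rapids to the start vertex, then G1 traces the edges. The cross-section shrinks linearly with z (the slice at the apex is degenerate and omitted).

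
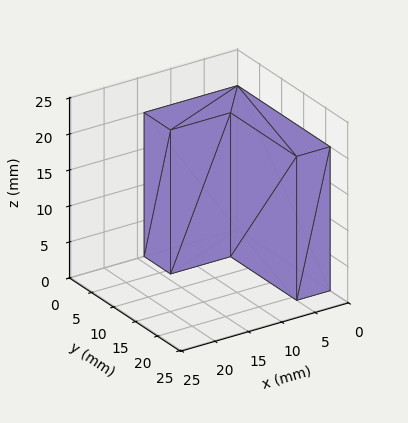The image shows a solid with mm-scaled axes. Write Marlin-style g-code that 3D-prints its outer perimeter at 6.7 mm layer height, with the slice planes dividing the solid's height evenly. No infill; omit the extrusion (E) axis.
Reading the render: the shape is an L-shaped prism: outer 14 × 21 mm, arm thicknesses ≈ 6 mm (horizontal) and 5 mm (vertical), extruded 20 mm in z (dimensions read to the nearest mm from the axis ticks). For the g-code, the solid's height is divided into equal slices at the stated Δz and each level perimeter traced with G1 moves after a G0 lift.

; perimeter-only toolpath
G21 ; units = mm
G90 ; absolute positioning
G28 ; home
; layer 1
G0 Z6.7
G0 X0.0 Y0.0
G1 X14.0 Y0.0
G1 X14.0 Y6.0
G1 X5.0 Y6.0
G1 X5.0 Y21.0
G1 X0.0 Y21.0
G1 X0.0 Y0.0
; layer 2
G0 Z13.3
G0 X0.0 Y0.0
G1 X14.0 Y0.0
G1 X14.0 Y6.0
G1 X5.0 Y6.0
G1 X5.0 Y21.0
G1 X0.0 Y21.0
G1 X0.0 Y0.0
; layer 3
G0 Z20.0
G0 X0.0 Y0.0
G1 X14.0 Y0.0
G1 X14.0 Y6.0
G1 X5.0 Y6.0
G1 X5.0 Y21.0
G1 X0.0 Y21.0
G1 X0.0 Y0.0
M2 ; end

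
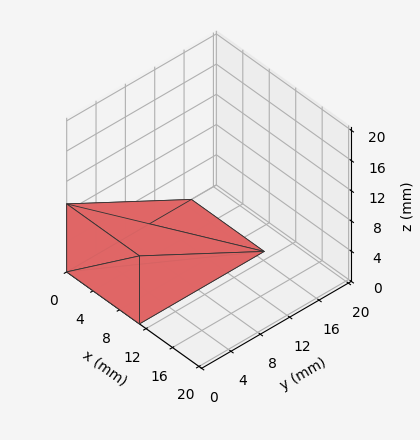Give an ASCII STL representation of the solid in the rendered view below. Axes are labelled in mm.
Reading the render: the shape is a wedge (ramp): 11 × 17 mm base, rising to 9 mm along the y=0 edge and sloping linearly to z=0 at y=17 (dimensions read to the nearest mm from the axis ticks). For the STL, each face is triangulated and given an outward normal.

solid part
  facet normal 0.0000 0.0000 -1.0000
    outer loop
      vertex 11.000 17.000 0.000
      vertex 11.000 0.000 0.000
      vertex 0.000 0.000 0.000
    endloop
  endfacet
  facet normal 0.0000 0.0000 -1.0000
    outer loop
      vertex 0.000 17.000 0.000
      vertex 11.000 17.000 0.000
      vertex 0.000 0.000 0.000
    endloop
  endfacet
  facet normal 0.0000 -1.0000 0.0000
    outer loop
      vertex 0.000 0.000 0.000
      vertex 11.000 0.000 0.000
      vertex 11.000 0.000 9.000
    endloop
  endfacet
  facet normal 0.0000 -1.0000 0.0000
    outer loop
      vertex 0.000 0.000 0.000
      vertex 11.000 0.000 9.000
      vertex 0.000 0.000 9.000
    endloop
  endfacet
  facet normal 0.0000 0.4679 0.8838
    outer loop
      vertex 0.000 0.000 9.000
      vertex 11.000 0.000 9.000
      vertex 11.000 17.000 0.000
    endloop
  endfacet
  facet normal 0.0000 0.4679 0.8838
    outer loop
      vertex 0.000 0.000 9.000
      vertex 11.000 17.000 0.000
      vertex 0.000 17.000 0.000
    endloop
  endfacet
  facet normal -1.0000 0.0000 0.0000
    outer loop
      vertex 0.000 0.000 9.000
      vertex 0.000 17.000 0.000
      vertex 0.000 0.000 0.000
    endloop
  endfacet
  facet normal 1.0000 0.0000 0.0000
    outer loop
      vertex 11.000 0.000 0.000
      vertex 11.000 17.000 0.000
      vertex 11.000 0.000 9.000
    endloop
  endfacet
endsolid part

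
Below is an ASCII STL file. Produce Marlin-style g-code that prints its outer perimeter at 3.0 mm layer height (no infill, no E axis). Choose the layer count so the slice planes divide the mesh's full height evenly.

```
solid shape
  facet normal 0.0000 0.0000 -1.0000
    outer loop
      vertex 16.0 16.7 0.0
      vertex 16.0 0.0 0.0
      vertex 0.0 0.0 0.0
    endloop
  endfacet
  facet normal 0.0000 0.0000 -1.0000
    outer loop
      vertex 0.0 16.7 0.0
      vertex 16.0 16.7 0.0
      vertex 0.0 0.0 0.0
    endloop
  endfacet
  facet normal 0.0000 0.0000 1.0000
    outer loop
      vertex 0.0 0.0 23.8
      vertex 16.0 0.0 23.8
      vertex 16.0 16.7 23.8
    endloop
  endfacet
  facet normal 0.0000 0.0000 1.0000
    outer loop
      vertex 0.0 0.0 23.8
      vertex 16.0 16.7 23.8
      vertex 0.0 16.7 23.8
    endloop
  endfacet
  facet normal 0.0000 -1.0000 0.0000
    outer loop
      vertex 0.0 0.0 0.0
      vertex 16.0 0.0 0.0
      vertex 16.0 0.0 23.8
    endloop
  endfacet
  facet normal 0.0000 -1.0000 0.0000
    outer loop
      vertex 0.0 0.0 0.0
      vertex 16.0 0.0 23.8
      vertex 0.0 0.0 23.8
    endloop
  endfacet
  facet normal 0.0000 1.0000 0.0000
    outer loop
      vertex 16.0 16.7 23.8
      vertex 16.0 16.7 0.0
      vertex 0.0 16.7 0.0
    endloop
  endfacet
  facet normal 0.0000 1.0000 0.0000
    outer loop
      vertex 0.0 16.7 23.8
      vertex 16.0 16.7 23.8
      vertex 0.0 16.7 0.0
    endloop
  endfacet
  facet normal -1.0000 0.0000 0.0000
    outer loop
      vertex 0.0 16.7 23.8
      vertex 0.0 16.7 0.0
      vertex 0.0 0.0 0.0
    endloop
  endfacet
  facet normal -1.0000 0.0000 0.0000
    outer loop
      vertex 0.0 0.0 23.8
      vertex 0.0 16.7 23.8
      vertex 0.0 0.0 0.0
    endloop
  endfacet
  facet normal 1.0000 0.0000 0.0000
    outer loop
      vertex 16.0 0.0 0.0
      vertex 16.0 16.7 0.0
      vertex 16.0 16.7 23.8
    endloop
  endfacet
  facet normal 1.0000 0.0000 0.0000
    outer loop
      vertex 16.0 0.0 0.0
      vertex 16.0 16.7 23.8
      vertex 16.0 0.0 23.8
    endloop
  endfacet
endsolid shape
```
; perimeter-only toolpath
G21 ; units = mm
G90 ; absolute positioning
G28 ; home
; layer 1
G0 Z3.0
G0 X0.0 Y0.0
G1 X16.0 Y0.0
G1 X16.0 Y16.7
G1 X0.0 Y16.7
G1 X0.0 Y0.0
; layer 2
G0 Z6.0
G0 X0.0 Y0.0
G1 X16.0 Y0.0
G1 X16.0 Y16.7
G1 X0.0 Y16.7
G1 X0.0 Y0.0
; layer 3
G0 Z8.9
G0 X0.0 Y0.0
G1 X16.0 Y0.0
G1 X16.0 Y16.7
G1 X0.0 Y16.7
G1 X0.0 Y0.0
; layer 4
G0 Z11.9
G0 X0.0 Y0.0
G1 X16.0 Y0.0
G1 X16.0 Y16.7
G1 X0.0 Y16.7
G1 X0.0 Y0.0
; layer 5
G0 Z14.9
G0 X0.0 Y0.0
G1 X16.0 Y0.0
G1 X16.0 Y16.7
G1 X0.0 Y16.7
G1 X0.0 Y0.0
; layer 6
G0 Z17.9
G0 X0.0 Y0.0
G1 X16.0 Y0.0
G1 X16.0 Y16.7
G1 X0.0 Y16.7
G1 X0.0 Y0.0
; layer 7
G0 Z20.8
G0 X0.0 Y0.0
G1 X16.0 Y0.0
G1 X16.0 Y16.7
G1 X0.0 Y16.7
G1 X0.0 Y0.0
; layer 8
G0 Z23.8
G0 X0.0 Y0.0
G1 X16.0 Y0.0
G1 X16.0 Y16.7
G1 X0.0 Y16.7
G1 X0.0 Y0.0
M2 ; end

The solid is a rectangular box, roughly 16 × 16.7 mm footprint and 23.8 mm tall. Slicing at Δz = 3.0 mm — 8 equal slices spanning the solid's height, so layer i sits at z = i·h/8 — gives 8 non-empty perimeters. Each is a 4-segment closed polygon; G0 lifts to the layer z and rapids to the start vertex, then G1 traces the edges.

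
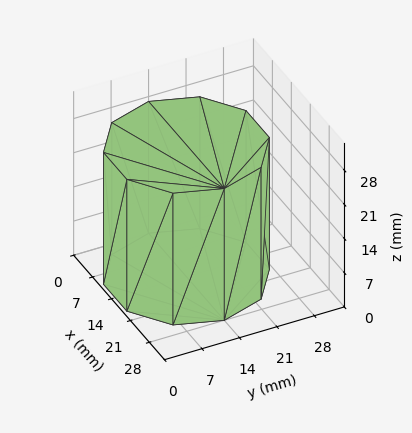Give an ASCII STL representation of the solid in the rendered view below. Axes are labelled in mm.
Reading the render: the shape is a regular 10-sided prism (a cylinder approximated with 10 flat sides), circumscribed radius ≈ 14 mm, height ≈ 27 mm (dimensions read to the nearest mm from the axis ticks). For the STL, each face is triangulated and given an outward normal.

solid part
  facet normal 0.0000 0.0000 -1.0000
    outer loop
      vertex 18.33 27.31 0.00
      vertex 25.33 22.23 0.00
      vertex 28.00 14.00 0.00
    endloop
  endfacet
  facet normal 0.0000 0.0000 -1.0000
    outer loop
      vertex 9.67 27.31 0.00
      vertex 18.33 27.31 0.00
      vertex 28.00 14.00 0.00
    endloop
  endfacet
  facet normal 0.0000 0.0000 -1.0000
    outer loop
      vertex 2.67 22.23 0.00
      vertex 9.67 27.31 0.00
      vertex 28.00 14.00 0.00
    endloop
  endfacet
  facet normal 0.0000 0.0000 -1.0000
    outer loop
      vertex 0.00 14.00 0.00
      vertex 2.67 22.23 0.00
      vertex 28.00 14.00 0.00
    endloop
  endfacet
  facet normal 0.0000 0.0000 -1.0000
    outer loop
      vertex 2.67 5.77 0.00
      vertex 0.00 14.00 0.00
      vertex 28.00 14.00 0.00
    endloop
  endfacet
  facet normal 0.0000 0.0000 -1.0000
    outer loop
      vertex 9.67 0.69 0.00
      vertex 2.67 5.77 0.00
      vertex 28.00 14.00 0.00
    endloop
  endfacet
  facet normal 0.0000 0.0000 -1.0000
    outer loop
      vertex 18.33 0.69 0.00
      vertex 9.67 0.69 0.00
      vertex 28.00 14.00 0.00
    endloop
  endfacet
  facet normal 0.0000 0.0000 -1.0000
    outer loop
      vertex 25.33 5.77 0.00
      vertex 18.33 0.69 0.00
      vertex 28.00 14.00 0.00
    endloop
  endfacet
  facet normal 0.0000 0.0000 1.0000
    outer loop
      vertex 28.00 14.00 27.00
      vertex 25.33 22.23 27.00
      vertex 18.33 27.31 27.00
    endloop
  endfacet
  facet normal 0.0000 0.0000 1.0000
    outer loop
      vertex 28.00 14.00 27.00
      vertex 18.33 27.31 27.00
      vertex 9.67 27.31 27.00
    endloop
  endfacet
  facet normal 0.0000 0.0000 1.0000
    outer loop
      vertex 28.00 14.00 27.00
      vertex 9.67 27.31 27.00
      vertex 2.67 22.23 27.00
    endloop
  endfacet
  facet normal 0.0000 0.0000 1.0000
    outer loop
      vertex 28.00 14.00 27.00
      vertex 2.67 22.23 27.00
      vertex 0.00 14.00 27.00
    endloop
  endfacet
  facet normal 0.0000 0.0000 1.0000
    outer loop
      vertex 28.00 14.00 27.00
      vertex 0.00 14.00 27.00
      vertex 2.67 5.77 27.00
    endloop
  endfacet
  facet normal 0.0000 0.0000 1.0000
    outer loop
      vertex 28.00 14.00 27.00
      vertex 2.67 5.77 27.00
      vertex 9.67 0.69 27.00
    endloop
  endfacet
  facet normal 0.0000 0.0000 1.0000
    outer loop
      vertex 28.00 14.00 27.00
      vertex 9.67 0.69 27.00
      vertex 18.33 0.69 27.00
    endloop
  endfacet
  facet normal 0.0000 0.0000 1.0000
    outer loop
      vertex 28.00 14.00 27.00
      vertex 18.33 0.69 27.00
      vertex 25.33 5.77 27.00
    endloop
  endfacet
  facet normal 0.9512 0.3086 0.0000
    outer loop
      vertex 28.00 14.00 0.00
      vertex 25.33 22.23 0.00
      vertex 25.33 22.23 27.00
    endloop
  endfacet
  facet normal 0.9512 0.3086 0.0000
    outer loop
      vertex 28.00 14.00 0.00
      vertex 25.33 22.23 27.00
      vertex 28.00 14.00 27.00
    endloop
  endfacet
  facet normal 0.5873 0.8093 0.0000
    outer loop
      vertex 25.33 22.23 0.00
      vertex 18.33 27.31 0.00
      vertex 18.33 27.31 27.00
    endloop
  endfacet
  facet normal 0.5873 0.8093 0.0000
    outer loop
      vertex 25.33 22.23 0.00
      vertex 18.33 27.31 27.00
      vertex 25.33 22.23 27.00
    endloop
  endfacet
  facet normal 0.0000 1.0000 0.0000
    outer loop
      vertex 18.33 27.31 0.00
      vertex 9.67 27.31 0.00
      vertex 9.67 27.31 27.00
    endloop
  endfacet
  facet normal 0.0000 1.0000 0.0000
    outer loop
      vertex 18.33 27.31 0.00
      vertex 9.67 27.31 27.00
      vertex 18.33 27.31 27.00
    endloop
  endfacet
  facet normal -0.5873 0.8093 0.0000
    outer loop
      vertex 9.67 27.31 0.00
      vertex 2.67 22.23 0.00
      vertex 2.67 22.23 27.00
    endloop
  endfacet
  facet normal -0.5873 0.8093 0.0000
    outer loop
      vertex 9.67 27.31 0.00
      vertex 2.67 22.23 27.00
      vertex 9.67 27.31 27.00
    endloop
  endfacet
  facet normal -0.9512 0.3086 0.0000
    outer loop
      vertex 2.67 22.23 0.00
      vertex 0.00 14.00 0.00
      vertex 0.00 14.00 27.00
    endloop
  endfacet
  facet normal -0.9512 0.3086 0.0000
    outer loop
      vertex 2.67 22.23 0.00
      vertex 0.00 14.00 27.00
      vertex 2.67 22.23 27.00
    endloop
  endfacet
  facet normal -0.9512 -0.3086 0.0000
    outer loop
      vertex 0.00 14.00 0.00
      vertex 2.67 5.77 0.00
      vertex 2.67 5.77 27.00
    endloop
  endfacet
  facet normal -0.9512 -0.3086 0.0000
    outer loop
      vertex 0.00 14.00 0.00
      vertex 2.67 5.77 27.00
      vertex 0.00 14.00 27.00
    endloop
  endfacet
  facet normal -0.5873 -0.8093 0.0000
    outer loop
      vertex 2.67 5.77 0.00
      vertex 9.67 0.69 0.00
      vertex 9.67 0.69 27.00
    endloop
  endfacet
  facet normal -0.5873 -0.8093 0.0000
    outer loop
      vertex 2.67 5.77 0.00
      vertex 9.67 0.69 27.00
      vertex 2.67 5.77 27.00
    endloop
  endfacet
  facet normal 0.0000 -1.0000 0.0000
    outer loop
      vertex 9.67 0.69 0.00
      vertex 18.33 0.69 0.00
      vertex 18.33 0.69 27.00
    endloop
  endfacet
  facet normal 0.0000 -1.0000 0.0000
    outer loop
      vertex 9.67 0.69 0.00
      vertex 18.33 0.69 27.00
      vertex 9.67 0.69 27.00
    endloop
  endfacet
  facet normal 0.5873 -0.8093 0.0000
    outer loop
      vertex 18.33 0.69 0.00
      vertex 25.33 5.77 0.00
      vertex 25.33 5.77 27.00
    endloop
  endfacet
  facet normal 0.5873 -0.8093 0.0000
    outer loop
      vertex 18.33 0.69 0.00
      vertex 25.33 5.77 27.00
      vertex 18.33 0.69 27.00
    endloop
  endfacet
  facet normal 0.9512 -0.3086 0.0000
    outer loop
      vertex 25.33 5.77 0.00
      vertex 28.00 14.00 0.00
      vertex 28.00 14.00 27.00
    endloop
  endfacet
  facet normal 0.9512 -0.3086 0.0000
    outer loop
      vertex 25.33 5.77 0.00
      vertex 28.00 14.00 27.00
      vertex 25.33 5.77 27.00
    endloop
  endfacet
endsolid part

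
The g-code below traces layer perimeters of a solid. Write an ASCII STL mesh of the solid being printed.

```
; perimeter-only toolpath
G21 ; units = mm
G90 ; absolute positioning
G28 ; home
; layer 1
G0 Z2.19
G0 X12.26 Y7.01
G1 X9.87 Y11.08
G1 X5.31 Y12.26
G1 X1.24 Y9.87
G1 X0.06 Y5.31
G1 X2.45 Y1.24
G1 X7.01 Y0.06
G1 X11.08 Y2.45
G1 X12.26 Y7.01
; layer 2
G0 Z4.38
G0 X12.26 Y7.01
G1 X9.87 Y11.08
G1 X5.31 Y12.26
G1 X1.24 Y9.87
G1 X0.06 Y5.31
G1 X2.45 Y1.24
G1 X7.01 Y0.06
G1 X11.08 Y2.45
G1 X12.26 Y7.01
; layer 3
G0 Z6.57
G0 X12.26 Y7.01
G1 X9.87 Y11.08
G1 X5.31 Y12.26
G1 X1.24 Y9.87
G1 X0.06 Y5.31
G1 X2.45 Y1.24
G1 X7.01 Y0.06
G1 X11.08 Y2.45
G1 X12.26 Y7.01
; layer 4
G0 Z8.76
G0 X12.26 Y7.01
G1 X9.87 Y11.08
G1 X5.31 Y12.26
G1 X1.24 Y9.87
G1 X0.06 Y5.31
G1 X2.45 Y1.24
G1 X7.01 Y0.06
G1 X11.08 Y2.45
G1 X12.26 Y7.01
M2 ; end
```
solid part
  facet normal 0.0000 0.0000 -1.0000
    outer loop
      vertex 5.31 12.26 0.00
      vertex 9.87 11.08 0.00
      vertex 12.26 7.01 0.00
    endloop
  endfacet
  facet normal 0.0000 0.0000 -1.0000
    outer loop
      vertex 1.24 9.87 0.00
      vertex 5.31 12.26 0.00
      vertex 12.26 7.01 0.00
    endloop
  endfacet
  facet normal 0.0000 0.0000 -1.0000
    outer loop
      vertex 0.06 5.31 0.00
      vertex 1.24 9.87 0.00
      vertex 12.26 7.01 0.00
    endloop
  endfacet
  facet normal 0.0000 0.0000 -1.0000
    outer loop
      vertex 2.45 1.24 0.00
      vertex 0.06 5.31 0.00
      vertex 12.26 7.01 0.00
    endloop
  endfacet
  facet normal 0.0000 0.0000 -1.0000
    outer loop
      vertex 7.01 0.06 0.00
      vertex 2.45 1.24 0.00
      vertex 12.26 7.01 0.00
    endloop
  endfacet
  facet normal 0.0000 0.0000 -1.0000
    outer loop
      vertex 11.08 2.45 0.00
      vertex 7.01 0.06 0.00
      vertex 12.26 7.01 0.00
    endloop
  endfacet
  facet normal 0.0000 0.0000 1.0000
    outer loop
      vertex 12.26 7.01 8.76
      vertex 9.87 11.08 8.76
      vertex 5.31 12.26 8.76
    endloop
  endfacet
  facet normal 0.0000 0.0000 1.0000
    outer loop
      vertex 12.26 7.01 8.76
      vertex 5.31 12.26 8.76
      vertex 1.24 9.87 8.76
    endloop
  endfacet
  facet normal 0.0000 0.0000 1.0000
    outer loop
      vertex 12.26 7.01 8.76
      vertex 1.24 9.87 8.76
      vertex 0.06 5.31 8.76
    endloop
  endfacet
  facet normal 0.0000 0.0000 1.0000
    outer loop
      vertex 12.26 7.01 8.76
      vertex 0.06 5.31 8.76
      vertex 2.45 1.24 8.76
    endloop
  endfacet
  facet normal 0.0000 0.0000 1.0000
    outer loop
      vertex 12.26 7.01 8.76
      vertex 2.45 1.24 8.76
      vertex 7.01 0.06 8.76
    endloop
  endfacet
  facet normal 0.0000 0.0000 1.0000
    outer loop
      vertex 12.26 7.01 8.76
      vertex 7.01 0.06 8.76
      vertex 11.08 2.45 8.76
    endloop
  endfacet
  facet normal 0.8623 0.5064 0.0000
    outer loop
      vertex 12.26 7.01 0.00
      vertex 9.87 11.08 0.00
      vertex 9.87 11.08 8.76
    endloop
  endfacet
  facet normal 0.8623 0.5064 0.0000
    outer loop
      vertex 12.26 7.01 0.00
      vertex 9.87 11.08 8.76
      vertex 12.26 7.01 8.76
    endloop
  endfacet
  facet normal 0.2505 0.9681 0.0000
    outer loop
      vertex 9.87 11.08 0.00
      vertex 5.31 12.26 0.00
      vertex 5.31 12.26 8.76
    endloop
  endfacet
  facet normal 0.2505 0.9681 0.0000
    outer loop
      vertex 9.87 11.08 0.00
      vertex 5.31 12.26 8.76
      vertex 9.87 11.08 8.76
    endloop
  endfacet
  facet normal -0.5064 0.8623 0.0000
    outer loop
      vertex 5.31 12.26 0.00
      vertex 1.24 9.87 0.00
      vertex 1.24 9.87 8.76
    endloop
  endfacet
  facet normal -0.5064 0.8623 0.0000
    outer loop
      vertex 5.31 12.26 0.00
      vertex 1.24 9.87 8.76
      vertex 5.31 12.26 8.76
    endloop
  endfacet
  facet normal -0.9681 0.2505 0.0000
    outer loop
      vertex 1.24 9.87 0.00
      vertex 0.06 5.31 0.00
      vertex 0.06 5.31 8.76
    endloop
  endfacet
  facet normal -0.9681 0.2505 0.0000
    outer loop
      vertex 1.24 9.87 0.00
      vertex 0.06 5.31 8.76
      vertex 1.24 9.87 8.76
    endloop
  endfacet
  facet normal -0.8623 -0.5064 0.0000
    outer loop
      vertex 0.06 5.31 0.00
      vertex 2.45 1.24 0.00
      vertex 2.45 1.24 8.76
    endloop
  endfacet
  facet normal -0.8623 -0.5064 0.0000
    outer loop
      vertex 0.06 5.31 0.00
      vertex 2.45 1.24 8.76
      vertex 0.06 5.31 8.76
    endloop
  endfacet
  facet normal -0.2505 -0.9681 0.0000
    outer loop
      vertex 2.45 1.24 0.00
      vertex 7.01 0.06 0.00
      vertex 7.01 0.06 8.76
    endloop
  endfacet
  facet normal -0.2505 -0.9681 0.0000
    outer loop
      vertex 2.45 1.24 0.00
      vertex 7.01 0.06 8.76
      vertex 2.45 1.24 8.76
    endloop
  endfacet
  facet normal 0.5064 -0.8623 0.0000
    outer loop
      vertex 7.01 0.06 0.00
      vertex 11.08 2.45 0.00
      vertex 11.08 2.45 8.76
    endloop
  endfacet
  facet normal 0.5064 -0.8623 0.0000
    outer loop
      vertex 7.01 0.06 0.00
      vertex 11.08 2.45 8.76
      vertex 7.01 0.06 8.76
    endloop
  endfacet
  facet normal 0.9681 -0.2505 0.0000
    outer loop
      vertex 11.08 2.45 0.00
      vertex 12.26 7.01 0.00
      vertex 12.26 7.01 8.76
    endloop
  endfacet
  facet normal 0.9681 -0.2505 0.0000
    outer loop
      vertex 11.08 2.45 0.00
      vertex 12.26 7.01 8.76
      vertex 11.08 2.45 8.76
    endloop
  endfacet
endsolid part

The G0 Z moves step by Δz≈2.19 mm. Every layer's G1 loop is the same polygon, so the solid is a straight extrusion of it from z=0 to z≈8.76. Closing with flat bottom and top caps and triangulating gives 28 facets — a regular 8-sided prism (a cylinder approximated with 8 flat sides), circumscribed radius ≈ 6.16 mm, height ≈ 8.76 mm.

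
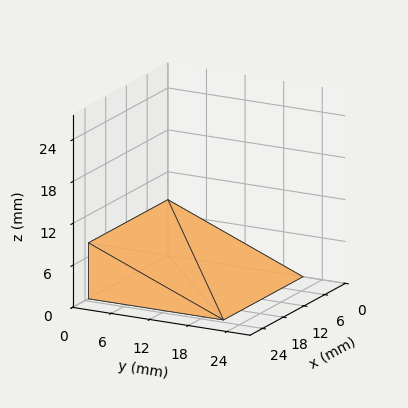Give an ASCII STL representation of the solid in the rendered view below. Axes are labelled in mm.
Reading the render: the shape is a wedge (ramp): 23 × 21 mm base, rising to 8 mm along the y=0 edge and sloping linearly to z=0 at y=21 (dimensions read to the nearest mm from the axis ticks). For the STL, each face is triangulated and given an outward normal.

solid part
  facet normal 0.0000 0.0000 -1.0000
    outer loop
      vertex 23.00 21.00 0.00
      vertex 23.00 0.00 0.00
      vertex 0.00 0.00 0.00
    endloop
  endfacet
  facet normal 0.0000 0.0000 -1.0000
    outer loop
      vertex 0.00 21.00 0.00
      vertex 23.00 21.00 0.00
      vertex 0.00 0.00 0.00
    endloop
  endfacet
  facet normal 0.0000 -1.0000 0.0000
    outer loop
      vertex 0.00 0.00 0.00
      vertex 23.00 0.00 0.00
      vertex 23.00 0.00 8.00
    endloop
  endfacet
  facet normal 0.0000 -1.0000 0.0000
    outer loop
      vertex 0.00 0.00 0.00
      vertex 23.00 0.00 8.00
      vertex 0.00 0.00 8.00
    endloop
  endfacet
  facet normal 0.0000 0.3560 0.9345
    outer loop
      vertex 0.00 0.00 8.00
      vertex 23.00 0.00 8.00
      vertex 23.00 21.00 0.00
    endloop
  endfacet
  facet normal 0.0000 0.3560 0.9345
    outer loop
      vertex 0.00 0.00 8.00
      vertex 23.00 21.00 0.00
      vertex 0.00 21.00 0.00
    endloop
  endfacet
  facet normal -1.0000 0.0000 0.0000
    outer loop
      vertex 0.00 0.00 8.00
      vertex 0.00 21.00 0.00
      vertex 0.00 0.00 0.00
    endloop
  endfacet
  facet normal 1.0000 0.0000 0.0000
    outer loop
      vertex 23.00 0.00 0.00
      vertex 23.00 21.00 0.00
      vertex 23.00 0.00 8.00
    endloop
  endfacet
endsolid part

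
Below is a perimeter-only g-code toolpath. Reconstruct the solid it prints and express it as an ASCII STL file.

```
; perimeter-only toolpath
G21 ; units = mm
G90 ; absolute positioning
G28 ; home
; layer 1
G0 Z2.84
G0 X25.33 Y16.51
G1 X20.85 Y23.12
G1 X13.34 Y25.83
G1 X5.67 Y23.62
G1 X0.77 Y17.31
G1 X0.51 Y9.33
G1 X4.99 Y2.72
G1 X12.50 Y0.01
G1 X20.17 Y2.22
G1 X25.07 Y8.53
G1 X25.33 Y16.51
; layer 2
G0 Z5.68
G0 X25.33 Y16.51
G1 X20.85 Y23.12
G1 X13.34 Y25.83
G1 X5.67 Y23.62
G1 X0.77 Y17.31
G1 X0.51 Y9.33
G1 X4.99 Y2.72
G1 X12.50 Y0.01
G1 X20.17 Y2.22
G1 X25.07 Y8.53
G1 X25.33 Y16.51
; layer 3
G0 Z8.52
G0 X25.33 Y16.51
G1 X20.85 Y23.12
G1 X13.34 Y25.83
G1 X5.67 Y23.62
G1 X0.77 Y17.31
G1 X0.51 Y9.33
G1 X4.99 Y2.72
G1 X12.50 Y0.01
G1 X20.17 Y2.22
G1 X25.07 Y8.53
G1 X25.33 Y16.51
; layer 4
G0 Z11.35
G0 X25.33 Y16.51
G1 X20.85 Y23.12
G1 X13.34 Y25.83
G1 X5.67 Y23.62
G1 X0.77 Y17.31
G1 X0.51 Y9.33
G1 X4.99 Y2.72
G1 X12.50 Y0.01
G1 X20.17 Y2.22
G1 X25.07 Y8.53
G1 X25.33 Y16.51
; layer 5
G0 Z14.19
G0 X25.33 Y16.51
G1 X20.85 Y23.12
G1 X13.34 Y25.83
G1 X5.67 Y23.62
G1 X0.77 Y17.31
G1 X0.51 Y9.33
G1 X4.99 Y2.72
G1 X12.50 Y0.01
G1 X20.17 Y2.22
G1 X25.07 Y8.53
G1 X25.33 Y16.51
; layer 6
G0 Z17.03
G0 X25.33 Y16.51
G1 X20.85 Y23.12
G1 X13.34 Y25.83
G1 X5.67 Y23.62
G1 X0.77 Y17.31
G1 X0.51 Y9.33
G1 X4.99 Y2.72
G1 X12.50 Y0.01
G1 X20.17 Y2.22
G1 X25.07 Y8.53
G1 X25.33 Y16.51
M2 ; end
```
solid part
  facet normal 0.0000 0.0000 -1.0000
    outer loop
      vertex 13.34 25.83 0.00
      vertex 20.85 23.12 0.00
      vertex 25.33 16.51 0.00
    endloop
  endfacet
  facet normal 0.0000 0.0000 -1.0000
    outer loop
      vertex 5.67 23.62 0.00
      vertex 13.34 25.83 0.00
      vertex 25.33 16.51 0.00
    endloop
  endfacet
  facet normal 0.0000 0.0000 -1.0000
    outer loop
      vertex 0.77 17.31 0.00
      vertex 5.67 23.62 0.00
      vertex 25.33 16.51 0.00
    endloop
  endfacet
  facet normal 0.0000 0.0000 -1.0000
    outer loop
      vertex 0.51 9.33 0.00
      vertex 0.77 17.31 0.00
      vertex 25.33 16.51 0.00
    endloop
  endfacet
  facet normal 0.0000 0.0000 -1.0000
    outer loop
      vertex 4.99 2.72 0.00
      vertex 0.51 9.33 0.00
      vertex 25.33 16.51 0.00
    endloop
  endfacet
  facet normal 0.0000 0.0000 -1.0000
    outer loop
      vertex 12.50 0.01 0.00
      vertex 4.99 2.72 0.00
      vertex 25.33 16.51 0.00
    endloop
  endfacet
  facet normal 0.0000 0.0000 -1.0000
    outer loop
      vertex 20.17 2.22 0.00
      vertex 12.50 0.01 0.00
      vertex 25.33 16.51 0.00
    endloop
  endfacet
  facet normal 0.0000 0.0000 -1.0000
    outer loop
      vertex 25.07 8.53 0.00
      vertex 20.17 2.22 0.00
      vertex 25.33 16.51 0.00
    endloop
  endfacet
  facet normal 0.0000 0.0000 1.0000
    outer loop
      vertex 25.33 16.51 17.03
      vertex 20.85 23.12 17.03
      vertex 13.34 25.83 17.03
    endloop
  endfacet
  facet normal 0.0000 0.0000 1.0000
    outer loop
      vertex 25.33 16.51 17.03
      vertex 13.34 25.83 17.03
      vertex 5.67 23.62 17.03
    endloop
  endfacet
  facet normal 0.0000 0.0000 1.0000
    outer loop
      vertex 25.33 16.51 17.03
      vertex 5.67 23.62 17.03
      vertex 0.77 17.31 17.03
    endloop
  endfacet
  facet normal 0.0000 0.0000 1.0000
    outer loop
      vertex 25.33 16.51 17.03
      vertex 0.77 17.31 17.03
      vertex 0.51 9.33 17.03
    endloop
  endfacet
  facet normal 0.0000 0.0000 1.0000
    outer loop
      vertex 25.33 16.51 17.03
      vertex 0.51 9.33 17.03
      vertex 4.99 2.72 17.03
    endloop
  endfacet
  facet normal 0.0000 0.0000 1.0000
    outer loop
      vertex 25.33 16.51 17.03
      vertex 4.99 2.72 17.03
      vertex 12.50 0.01 17.03
    endloop
  endfacet
  facet normal 0.0000 0.0000 1.0000
    outer loop
      vertex 25.33 16.51 17.03
      vertex 12.50 0.01 17.03
      vertex 20.17 2.22 17.03
    endloop
  endfacet
  facet normal 0.0000 0.0000 1.0000
    outer loop
      vertex 25.33 16.51 17.03
      vertex 20.17 2.22 17.03
      vertex 25.07 8.53 17.03
    endloop
  endfacet
  facet normal 0.8278 0.5610 0.0000
    outer loop
      vertex 25.33 16.51 0.00
      vertex 20.85 23.12 0.00
      vertex 20.85 23.12 17.03
    endloop
  endfacet
  facet normal 0.8278 0.5610 0.0000
    outer loop
      vertex 25.33 16.51 0.00
      vertex 20.85 23.12 17.03
      vertex 25.33 16.51 17.03
    endloop
  endfacet
  facet normal 0.3394 0.9406 0.0000
    outer loop
      vertex 20.85 23.12 0.00
      vertex 13.34 25.83 0.00
      vertex 13.34 25.83 17.03
    endloop
  endfacet
  facet normal 0.3394 0.9406 0.0000
    outer loop
      vertex 20.85 23.12 0.00
      vertex 13.34 25.83 17.03
      vertex 20.85 23.12 17.03
    endloop
  endfacet
  facet normal -0.2769 0.9609 0.0000
    outer loop
      vertex 13.34 25.83 0.00
      vertex 5.67 23.62 0.00
      vertex 5.67 23.62 17.03
    endloop
  endfacet
  facet normal -0.2769 0.9609 0.0000
    outer loop
      vertex 13.34 25.83 0.00
      vertex 5.67 23.62 17.03
      vertex 13.34 25.83 17.03
    endloop
  endfacet
  facet normal -0.7898 0.6133 0.0000
    outer loop
      vertex 5.67 23.62 0.00
      vertex 0.77 17.31 0.00
      vertex 0.77 17.31 17.03
    endloop
  endfacet
  facet normal -0.7898 0.6133 0.0000
    outer loop
      vertex 5.67 23.62 0.00
      vertex 0.77 17.31 17.03
      vertex 5.67 23.62 17.03
    endloop
  endfacet
  facet normal -0.9995 0.0326 0.0000
    outer loop
      vertex 0.77 17.31 0.00
      vertex 0.51 9.33 0.00
      vertex 0.51 9.33 17.03
    endloop
  endfacet
  facet normal -0.9995 0.0326 0.0000
    outer loop
      vertex 0.77 17.31 0.00
      vertex 0.51 9.33 17.03
      vertex 0.77 17.31 17.03
    endloop
  endfacet
  facet normal -0.8278 -0.5610 0.0000
    outer loop
      vertex 0.51 9.33 0.00
      vertex 4.99 2.72 0.00
      vertex 4.99 2.72 17.03
    endloop
  endfacet
  facet normal -0.8278 -0.5610 0.0000
    outer loop
      vertex 0.51 9.33 0.00
      vertex 4.99 2.72 17.03
      vertex 0.51 9.33 17.03
    endloop
  endfacet
  facet normal -0.3394 -0.9406 0.0000
    outer loop
      vertex 4.99 2.72 0.00
      vertex 12.50 0.01 0.00
      vertex 12.50 0.01 17.03
    endloop
  endfacet
  facet normal -0.3394 -0.9406 0.0000
    outer loop
      vertex 4.99 2.72 0.00
      vertex 12.50 0.01 17.03
      vertex 4.99 2.72 17.03
    endloop
  endfacet
  facet normal 0.2769 -0.9609 0.0000
    outer loop
      vertex 12.50 0.01 0.00
      vertex 20.17 2.22 0.00
      vertex 20.17 2.22 17.03
    endloop
  endfacet
  facet normal 0.2769 -0.9609 0.0000
    outer loop
      vertex 12.50 0.01 0.00
      vertex 20.17 2.22 17.03
      vertex 12.50 0.01 17.03
    endloop
  endfacet
  facet normal 0.7898 -0.6133 0.0000
    outer loop
      vertex 20.17 2.22 0.00
      vertex 25.07 8.53 0.00
      vertex 25.07 8.53 17.03
    endloop
  endfacet
  facet normal 0.7898 -0.6133 0.0000
    outer loop
      vertex 20.17 2.22 0.00
      vertex 25.07 8.53 17.03
      vertex 20.17 2.22 17.03
    endloop
  endfacet
  facet normal 0.9995 -0.0326 0.0000
    outer loop
      vertex 25.07 8.53 0.00
      vertex 25.33 16.51 0.00
      vertex 25.33 16.51 17.03
    endloop
  endfacet
  facet normal 0.9995 -0.0326 0.0000
    outer loop
      vertex 25.07 8.53 0.00
      vertex 25.33 16.51 17.03
      vertex 25.07 8.53 17.03
    endloop
  endfacet
endsolid part

The G0 Z moves step by Δz≈2.84 mm. Every layer's G1 loop is the same polygon, so the solid is a straight extrusion of it from z=0 to z≈17. Closing with flat bottom and top caps and triangulating gives 36 facets — a regular 10-sided prism (a cylinder approximated with 10 flat sides), circumscribed radius ≈ 12.9 mm, height ≈ 17 mm.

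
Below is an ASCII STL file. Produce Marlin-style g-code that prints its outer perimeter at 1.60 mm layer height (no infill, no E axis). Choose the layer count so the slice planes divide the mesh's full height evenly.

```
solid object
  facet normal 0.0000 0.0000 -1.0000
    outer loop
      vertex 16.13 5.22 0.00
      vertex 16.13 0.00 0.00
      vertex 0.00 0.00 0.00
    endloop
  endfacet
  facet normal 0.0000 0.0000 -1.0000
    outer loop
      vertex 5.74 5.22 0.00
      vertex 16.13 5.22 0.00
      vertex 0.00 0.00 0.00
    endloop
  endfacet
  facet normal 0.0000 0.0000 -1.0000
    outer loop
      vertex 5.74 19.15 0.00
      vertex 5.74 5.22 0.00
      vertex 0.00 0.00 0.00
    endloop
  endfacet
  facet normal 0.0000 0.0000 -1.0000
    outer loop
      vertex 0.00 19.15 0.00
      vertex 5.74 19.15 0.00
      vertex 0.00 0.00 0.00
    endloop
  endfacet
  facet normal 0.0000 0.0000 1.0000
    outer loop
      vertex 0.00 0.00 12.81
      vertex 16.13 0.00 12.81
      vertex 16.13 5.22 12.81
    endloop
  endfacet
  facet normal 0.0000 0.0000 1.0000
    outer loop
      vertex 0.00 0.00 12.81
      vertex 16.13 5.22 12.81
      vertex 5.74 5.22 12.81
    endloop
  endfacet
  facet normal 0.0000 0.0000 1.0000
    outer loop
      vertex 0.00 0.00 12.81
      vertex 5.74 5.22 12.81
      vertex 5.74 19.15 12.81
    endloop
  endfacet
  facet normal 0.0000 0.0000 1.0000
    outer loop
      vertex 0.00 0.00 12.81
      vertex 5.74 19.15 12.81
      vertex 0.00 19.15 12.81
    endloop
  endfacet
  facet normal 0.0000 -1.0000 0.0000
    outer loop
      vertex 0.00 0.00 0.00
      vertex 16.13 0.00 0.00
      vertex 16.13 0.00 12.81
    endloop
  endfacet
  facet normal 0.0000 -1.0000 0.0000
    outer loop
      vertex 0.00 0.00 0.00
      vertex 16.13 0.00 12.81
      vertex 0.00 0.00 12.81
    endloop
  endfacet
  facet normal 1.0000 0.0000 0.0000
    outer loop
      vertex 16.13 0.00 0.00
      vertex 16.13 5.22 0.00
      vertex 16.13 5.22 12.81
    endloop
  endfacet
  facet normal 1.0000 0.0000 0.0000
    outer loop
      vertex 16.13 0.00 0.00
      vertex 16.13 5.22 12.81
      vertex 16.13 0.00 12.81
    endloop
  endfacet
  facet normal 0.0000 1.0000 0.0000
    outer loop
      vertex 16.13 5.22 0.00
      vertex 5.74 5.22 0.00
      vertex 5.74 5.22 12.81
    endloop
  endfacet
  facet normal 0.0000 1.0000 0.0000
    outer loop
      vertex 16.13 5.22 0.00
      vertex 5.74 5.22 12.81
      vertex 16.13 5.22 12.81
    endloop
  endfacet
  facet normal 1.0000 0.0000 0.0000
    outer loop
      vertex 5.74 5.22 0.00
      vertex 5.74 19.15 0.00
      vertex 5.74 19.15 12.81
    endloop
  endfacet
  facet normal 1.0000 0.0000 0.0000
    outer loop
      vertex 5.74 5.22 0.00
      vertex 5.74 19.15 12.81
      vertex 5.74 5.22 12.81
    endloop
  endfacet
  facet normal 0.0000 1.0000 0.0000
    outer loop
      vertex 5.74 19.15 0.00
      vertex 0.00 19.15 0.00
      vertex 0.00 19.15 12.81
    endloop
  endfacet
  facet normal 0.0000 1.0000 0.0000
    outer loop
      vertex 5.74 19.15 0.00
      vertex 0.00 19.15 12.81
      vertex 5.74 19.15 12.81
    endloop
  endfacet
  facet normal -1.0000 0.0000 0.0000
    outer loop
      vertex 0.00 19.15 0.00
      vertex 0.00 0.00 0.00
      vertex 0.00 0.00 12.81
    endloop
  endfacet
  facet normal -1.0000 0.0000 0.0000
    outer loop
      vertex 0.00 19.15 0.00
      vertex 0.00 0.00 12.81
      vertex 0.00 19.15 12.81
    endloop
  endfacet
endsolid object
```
; perimeter-only toolpath
G21 ; units = mm
G90 ; absolute positioning
G28 ; home
; layer 1
G0 Z1.60
G0 X0.00 Y0.00
G1 X16.13 Y0.00
G1 X16.13 Y5.22
G1 X5.74 Y5.22
G1 X5.74 Y19.15
G1 X0.00 Y19.15
G1 X0.00 Y0.00
; layer 2
G0 Z3.20
G0 X0.00 Y0.00
G1 X16.13 Y0.00
G1 X16.13 Y5.22
G1 X5.74 Y5.22
G1 X5.74 Y19.15
G1 X0.00 Y19.15
G1 X0.00 Y0.00
; layer 3
G0 Z4.80
G0 X0.00 Y0.00
G1 X16.13 Y0.00
G1 X16.13 Y5.22
G1 X5.74 Y5.22
G1 X5.74 Y19.15
G1 X0.00 Y19.15
G1 X0.00 Y0.00
; layer 4
G0 Z6.41
G0 X0.00 Y0.00
G1 X16.13 Y0.00
G1 X16.13 Y5.22
G1 X5.74 Y5.22
G1 X5.74 Y19.15
G1 X0.00 Y19.15
G1 X0.00 Y0.00
; layer 5
G0 Z8.01
G0 X0.00 Y0.00
G1 X16.13 Y0.00
G1 X16.13 Y5.22
G1 X5.74 Y5.22
G1 X5.74 Y19.15
G1 X0.00 Y19.15
G1 X0.00 Y0.00
; layer 6
G0 Z9.61
G0 X0.00 Y0.00
G1 X16.13 Y0.00
G1 X16.13 Y5.22
G1 X5.74 Y5.22
G1 X5.74 Y19.15
G1 X0.00 Y19.15
G1 X0.00 Y0.00
; layer 7
G0 Z11.21
G0 X0.00 Y0.00
G1 X16.13 Y0.00
G1 X16.13 Y5.22
G1 X5.74 Y5.22
G1 X5.74 Y19.15
G1 X0.00 Y19.15
G1 X0.00 Y0.00
; layer 8
G0 Z12.81
G0 X0.00 Y0.00
G1 X16.13 Y0.00
G1 X16.13 Y5.22
G1 X5.74 Y5.22
G1 X5.74 Y19.15
G1 X0.00 Y19.15
G1 X0.00 Y0.00
M2 ; end

The solid is an L-shaped prism: outer 16.1 × 19.1 mm, arm thicknesses ≈ 5.22 mm (horizontal) and 5.74 mm (vertical), extruded 12.8 mm in z. Slicing at Δz = 1.60 mm — 8 equal slices spanning the solid's height, so layer i sits at z = i·h/8 — gives 8 non-empty perimeters. Each is a 6-segment closed polygon; G0 lifts to the layer z and rapids to the start vertex, then G1 traces the edges.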